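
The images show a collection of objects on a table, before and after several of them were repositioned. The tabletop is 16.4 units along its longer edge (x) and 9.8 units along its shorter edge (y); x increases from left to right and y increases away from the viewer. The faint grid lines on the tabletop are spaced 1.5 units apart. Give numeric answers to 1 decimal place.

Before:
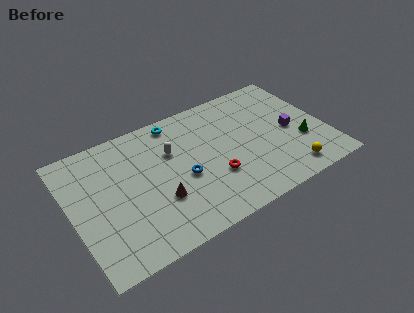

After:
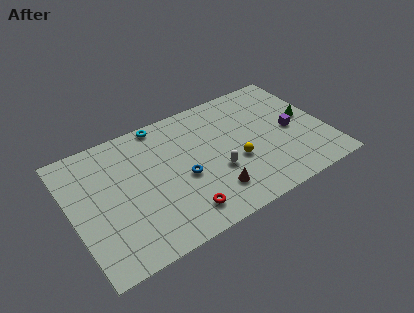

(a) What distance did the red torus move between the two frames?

2.9

From (8.9, 3.3) to (6.5, 1.7), the red torus covered √(2.4² + 1.6²) ≈ 2.9 units.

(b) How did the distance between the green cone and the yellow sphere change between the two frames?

+2.8

Before: roughly 2.3 units apart; after: 5.1. That's 2.8 units further apart.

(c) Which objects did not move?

the blue torus and the purple cube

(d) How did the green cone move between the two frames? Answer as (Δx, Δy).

(0.6, 1.8)

The green cone started near (14.7, 3.4) and ended near (15.3, 5.2).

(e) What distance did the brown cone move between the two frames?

3.5

From (5.3, 3.3) to (8.6, 2.2), the brown cone covered √(3.3² + 1.1²) ≈ 3.5 units.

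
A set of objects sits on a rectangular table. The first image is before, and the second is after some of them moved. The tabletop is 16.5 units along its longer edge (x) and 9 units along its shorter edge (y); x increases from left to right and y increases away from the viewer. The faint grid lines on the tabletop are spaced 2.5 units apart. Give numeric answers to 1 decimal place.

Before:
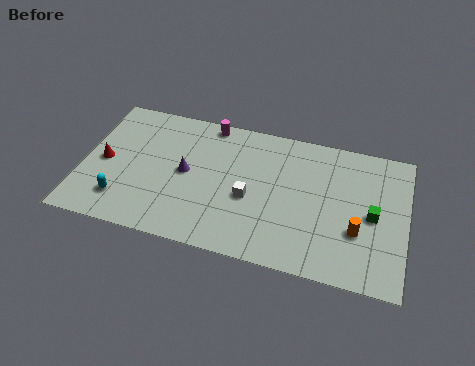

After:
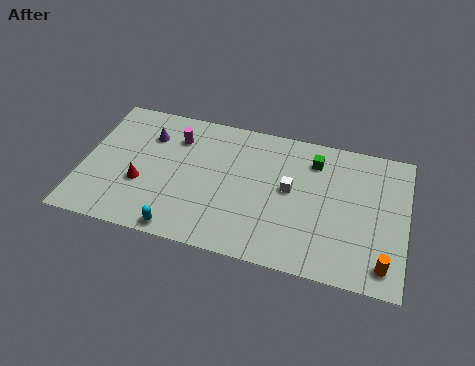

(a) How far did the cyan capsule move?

3.3

The cyan capsule moved from about (2.2, 2.0) to (5.3, 0.8), a distance of √(3.1² + 1.2²) ≈ 3.3.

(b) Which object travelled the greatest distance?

the green cube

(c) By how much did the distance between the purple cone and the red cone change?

-0.9

They were about 4.2 units apart before and 3.3 after — 0.9 units closer together.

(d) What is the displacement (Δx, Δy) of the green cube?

(-3.1, 2.8)

The green cube started near (14.8, 4.3) and ended near (11.7, 7.1).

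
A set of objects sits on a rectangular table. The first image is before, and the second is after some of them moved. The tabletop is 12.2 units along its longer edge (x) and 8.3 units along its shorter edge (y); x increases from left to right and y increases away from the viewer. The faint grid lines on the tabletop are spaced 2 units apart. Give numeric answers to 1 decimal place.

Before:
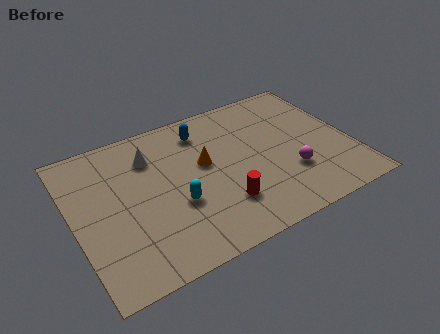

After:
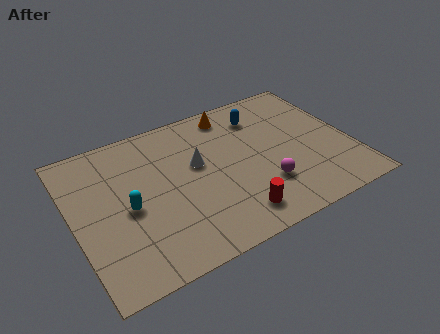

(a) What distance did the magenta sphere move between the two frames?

1.2

From (9.3, 2.6) to (8.1, 2.4), the magenta sphere covered √(1.2² + 0.2²) ≈ 1.2 units.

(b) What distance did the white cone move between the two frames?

2.3

From (3.6, 6.2) to (5.5, 4.9), the white cone covered √(1.9² + 1.3²) ≈ 2.3 units.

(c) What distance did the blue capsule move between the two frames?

2.6

The blue capsule was near (6.0, 6.7) before and (8.6, 6.5) after, so it travelled √(2.6² + 0.2²) ≈ 2.6 units.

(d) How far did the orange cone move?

2.9

The orange cone was near (5.8, 4.8) before and (7.4, 7.2) after, so it travelled √(1.6² + 2.4²) ≈ 2.9 units.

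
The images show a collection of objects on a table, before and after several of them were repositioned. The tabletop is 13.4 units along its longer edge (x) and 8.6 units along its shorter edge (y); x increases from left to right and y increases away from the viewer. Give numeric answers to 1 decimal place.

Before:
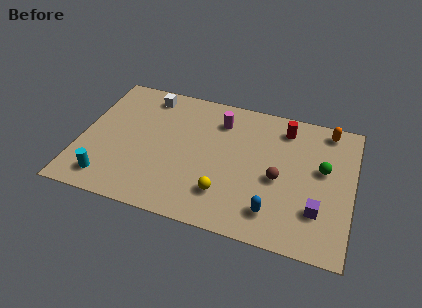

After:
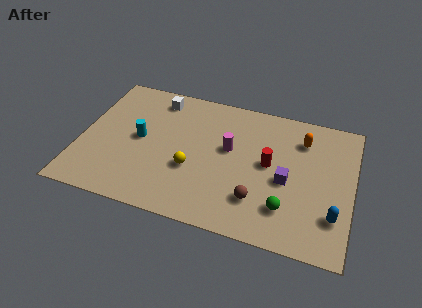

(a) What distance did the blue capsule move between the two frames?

3.0

The blue capsule was near (9.7, 1.7) before and (12.6, 2.3) after, so it travelled √(2.9² + 0.6²) ≈ 3.0 units.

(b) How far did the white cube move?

0.5

From (3.0, 7.4) to (3.5, 7.3), the white cube covered √(0.5² + 0.1²) ≈ 0.5 units.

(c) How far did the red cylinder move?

2.6

The red cylinder moved from about (9.9, 7.1) to (9.3, 4.6), a distance of √(0.6² + 2.5²) ≈ 2.6.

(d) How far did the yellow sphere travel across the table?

2.0

The yellow sphere was near (7.3, 2.1) before and (5.6, 3.2) after, so it travelled √(1.7² + 1.1²) ≈ 2.0 units.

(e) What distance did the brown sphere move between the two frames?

1.8

The brown sphere moved from about (9.8, 3.8) to (8.9, 2.2), a distance of √(0.9² + 1.6²) ≈ 1.8.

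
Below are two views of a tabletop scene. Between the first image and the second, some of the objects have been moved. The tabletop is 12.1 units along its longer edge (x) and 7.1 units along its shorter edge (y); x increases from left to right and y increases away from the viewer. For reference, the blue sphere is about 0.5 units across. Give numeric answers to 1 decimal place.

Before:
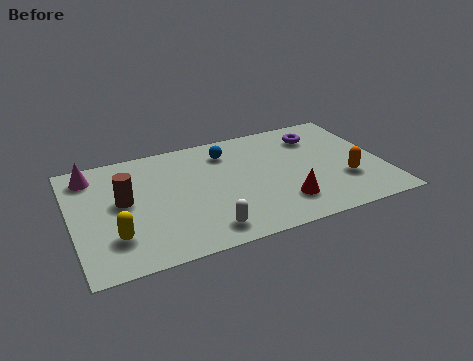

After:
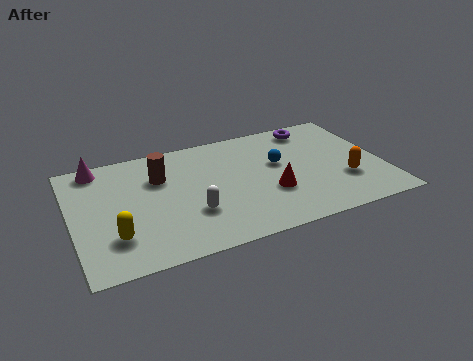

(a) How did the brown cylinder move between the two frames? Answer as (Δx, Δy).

(1.5, 1.0)

From the two frames, the brown cylinder sits at roughly (2.0, 3.9) before and (3.5, 4.9) after.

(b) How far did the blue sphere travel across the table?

2.4

From (6.2, 5.6) to (8.1, 4.2), the blue sphere covered √(1.9² + 1.4²) ≈ 2.4 units.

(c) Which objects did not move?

the yellow capsule and the orange capsule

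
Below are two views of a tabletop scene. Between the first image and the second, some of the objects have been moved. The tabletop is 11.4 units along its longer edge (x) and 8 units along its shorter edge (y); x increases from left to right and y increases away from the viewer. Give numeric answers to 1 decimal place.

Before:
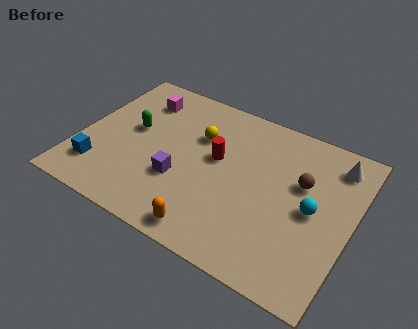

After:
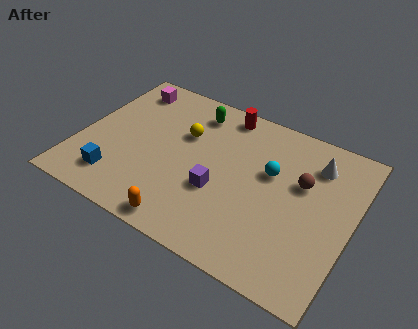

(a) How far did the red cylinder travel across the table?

2.5

From (5.7, 4.6) to (5.6, 7.1), the red cylinder covered √(0.1² + 2.5²) ≈ 2.5 units.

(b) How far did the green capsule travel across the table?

3.1

The green capsule moved from about (2.1, 4.5) to (4.4, 6.6), a distance of √(2.3² + 2.1²) ≈ 3.1.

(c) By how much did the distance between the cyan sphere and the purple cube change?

-2.8

They were about 5.5 units apart before and 2.7 after — 2.8 units closer together.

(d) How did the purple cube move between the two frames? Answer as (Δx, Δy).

(1.6, 0.2)

The purple cube was at about (4.4, 2.8) and moved to about (6.0, 3.0).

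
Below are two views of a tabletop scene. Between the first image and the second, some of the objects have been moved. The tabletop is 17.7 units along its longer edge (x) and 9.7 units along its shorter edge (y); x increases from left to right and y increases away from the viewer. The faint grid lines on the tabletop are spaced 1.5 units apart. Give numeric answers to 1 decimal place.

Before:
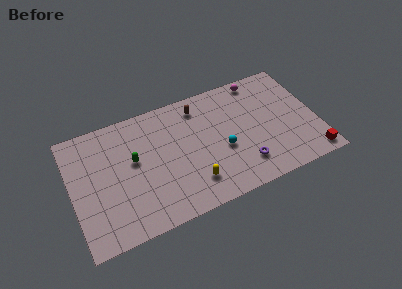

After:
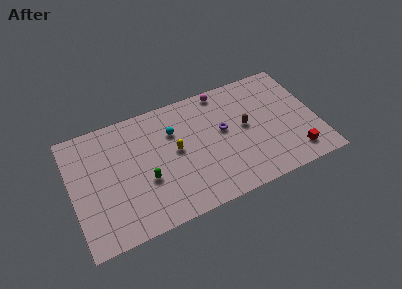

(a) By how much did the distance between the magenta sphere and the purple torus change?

-3.5

Before: roughly 6.8 units apart; after: 3.3. That's 3.5 units closer together.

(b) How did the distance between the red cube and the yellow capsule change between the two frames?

+0.4

Before: roughly 8.6 units apart; after: 9.0. That's 0.4 units further apart.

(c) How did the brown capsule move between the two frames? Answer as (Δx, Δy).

(3.1, -2.9)

From the two frames, the brown capsule sits at roughly (9.5, 8.1) before and (12.6, 5.2) after.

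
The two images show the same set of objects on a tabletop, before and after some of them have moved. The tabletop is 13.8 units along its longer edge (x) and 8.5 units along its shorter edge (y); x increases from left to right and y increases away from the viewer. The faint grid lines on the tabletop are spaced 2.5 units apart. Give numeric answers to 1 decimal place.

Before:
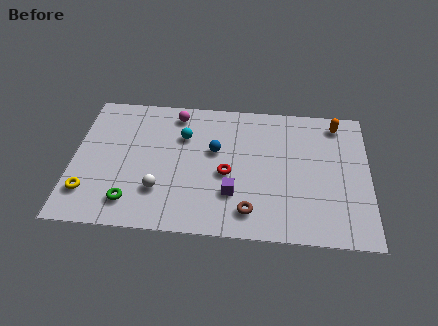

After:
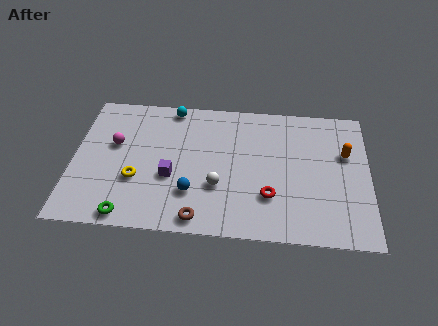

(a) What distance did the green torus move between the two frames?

0.8

The green torus was near (2.8, 1.6) before and (2.7, 0.8) after, so it travelled √(0.1² + 0.8²) ≈ 0.8 units.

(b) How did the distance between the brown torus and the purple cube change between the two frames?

+1.5

Before: roughly 1.3 units apart; after: 2.8. That's 1.5 units further apart.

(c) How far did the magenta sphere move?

3.6

The magenta sphere was near (4.7, 7.3) before and (1.9, 5.1) after, so it travelled √(2.8² + 2.2²) ≈ 3.6 units.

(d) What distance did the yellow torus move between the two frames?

2.4

From (0.8, 2.0) to (3.0, 3.0), the yellow torus covered √(2.2² + 1.0²) ≈ 2.4 units.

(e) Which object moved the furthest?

the magenta sphere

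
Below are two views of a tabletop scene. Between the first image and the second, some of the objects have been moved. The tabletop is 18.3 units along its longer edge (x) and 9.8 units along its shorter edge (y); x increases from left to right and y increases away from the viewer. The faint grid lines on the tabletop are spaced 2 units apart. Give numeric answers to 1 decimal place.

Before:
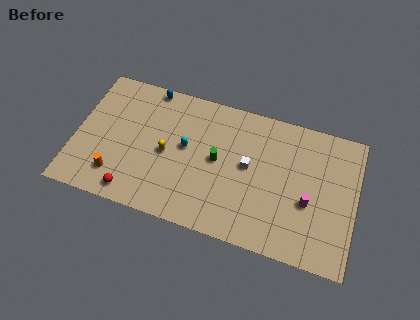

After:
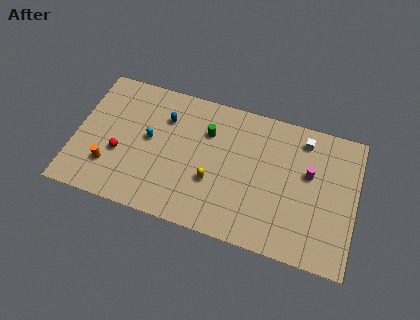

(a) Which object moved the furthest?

the white cube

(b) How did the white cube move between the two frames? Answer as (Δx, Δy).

(3.4, 2.9)

From the two frames, the white cube sits at roughly (11.3, 5.3) before and (14.7, 8.2) after.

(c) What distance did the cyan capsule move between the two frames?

2.4

From (7.2, 5.4) to (4.8, 5.3), the cyan capsule covered √(2.4² + 0.1²) ≈ 2.4 units.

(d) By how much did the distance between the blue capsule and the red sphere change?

-3.5

They were about 7.8 units apart before and 4.3 after — 3.5 units closer together.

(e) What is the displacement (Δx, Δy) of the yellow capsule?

(3.1, -1.1)

The yellow capsule started near (6.0, 4.6) and ended near (9.1, 3.5).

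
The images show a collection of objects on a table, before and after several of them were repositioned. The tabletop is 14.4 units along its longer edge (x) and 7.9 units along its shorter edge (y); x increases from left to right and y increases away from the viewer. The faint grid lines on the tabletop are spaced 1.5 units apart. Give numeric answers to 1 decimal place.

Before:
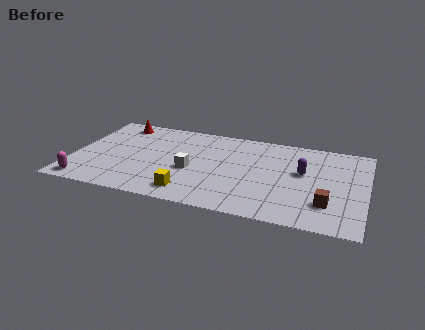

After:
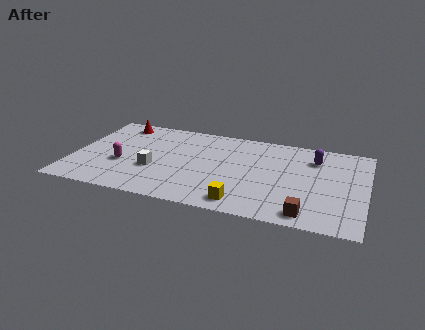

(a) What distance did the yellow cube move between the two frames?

2.6

From (6.0, 1.3) to (8.6, 1.1), the yellow cube covered √(2.6² + 0.2²) ≈ 2.6 units.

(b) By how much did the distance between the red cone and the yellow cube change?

+1.9

They were about 6.9 units apart before and 8.8 after — 1.9 units further apart.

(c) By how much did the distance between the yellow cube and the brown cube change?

-3.5

Before: roughly 6.6 units apart; after: 3.1. That's 3.5 units closer together.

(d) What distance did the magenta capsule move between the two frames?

2.6

From (0.9, 0.9) to (2.5, 3.0), the magenta capsule covered √(1.6² + 2.1²) ≈ 2.6 units.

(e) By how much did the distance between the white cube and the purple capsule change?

+2.7

The distance was about 5.6 in the first image and 8.3 in the second, so they moved 2.7 units further apart.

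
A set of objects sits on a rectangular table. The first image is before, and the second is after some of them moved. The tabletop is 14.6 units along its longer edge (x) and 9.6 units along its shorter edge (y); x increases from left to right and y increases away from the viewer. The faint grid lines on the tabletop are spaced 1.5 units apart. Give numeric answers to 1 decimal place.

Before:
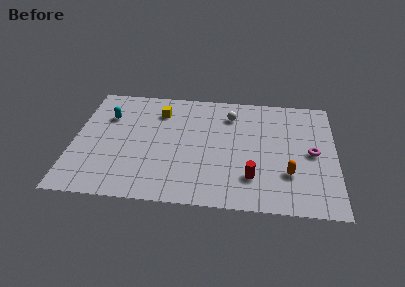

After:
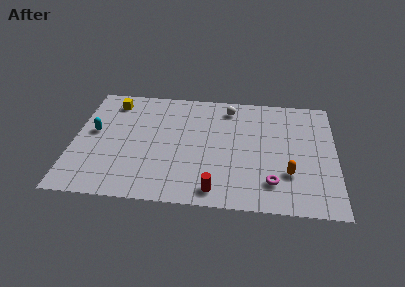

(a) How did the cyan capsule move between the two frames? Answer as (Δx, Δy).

(-0.7, -1.4)

The cyan capsule was at about (1.8, 6.7) and moved to about (1.1, 5.3).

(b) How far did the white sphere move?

0.6

The white sphere was near (8.7, 7.5) before and (8.6, 8.1) after, so it travelled √(0.1² + 0.6²) ≈ 0.6 units.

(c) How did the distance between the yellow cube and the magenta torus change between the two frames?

+1.8

They were about 9.0 units apart before and 10.8 after — 1.8 units further apart.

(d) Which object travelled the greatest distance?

the magenta torus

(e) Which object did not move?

the orange capsule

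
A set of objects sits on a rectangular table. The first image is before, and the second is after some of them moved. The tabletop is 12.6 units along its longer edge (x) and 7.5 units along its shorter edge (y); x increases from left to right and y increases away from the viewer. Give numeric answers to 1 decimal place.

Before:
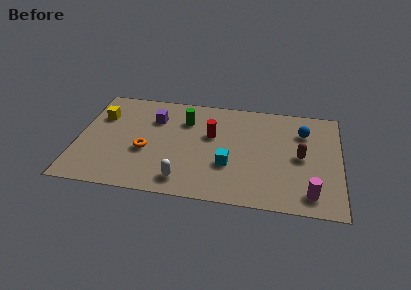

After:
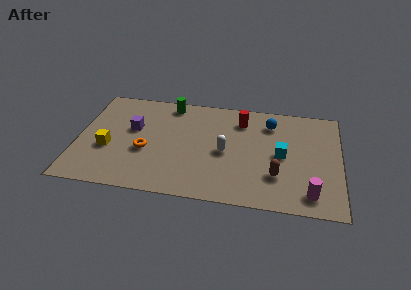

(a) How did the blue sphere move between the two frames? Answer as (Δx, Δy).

(-1.6, 0.4)

From the two frames, the blue sphere sits at roughly (10.8, 5.5) before and (9.2, 5.9) after.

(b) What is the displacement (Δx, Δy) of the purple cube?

(-1.0, -0.9)

The purple cube was at about (3.6, 5.4) and moved to about (2.6, 4.5).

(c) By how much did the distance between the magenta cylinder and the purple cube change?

+0.5

Before: roughly 8.7 units apart; after: 9.2. That's 0.5 units further apart.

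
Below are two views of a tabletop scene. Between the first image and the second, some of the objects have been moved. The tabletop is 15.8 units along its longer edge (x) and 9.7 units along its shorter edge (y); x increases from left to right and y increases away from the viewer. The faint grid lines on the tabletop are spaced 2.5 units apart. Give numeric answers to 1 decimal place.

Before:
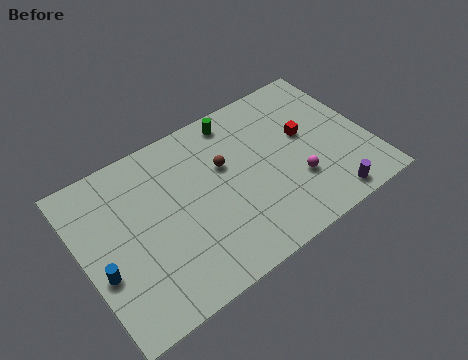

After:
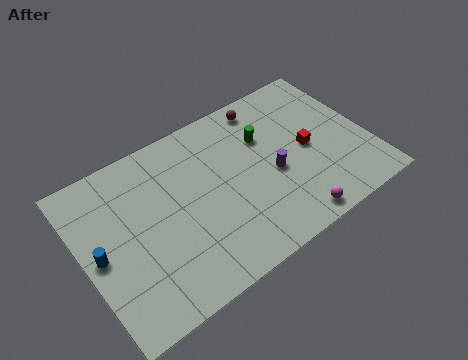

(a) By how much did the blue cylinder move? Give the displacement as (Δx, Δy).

(0.0, 1.0)

The blue cylinder was at about (0.8, 3.7) and moved to about (0.8, 4.7).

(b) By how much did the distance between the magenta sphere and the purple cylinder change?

+0.8

Before: roughly 2.4 units apart; after: 3.2. That's 0.8 units further apart.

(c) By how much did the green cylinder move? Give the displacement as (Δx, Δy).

(1.3, -1.9)

From the two frames, the green cylinder sits at roughly (9.1, 8.5) before and (10.4, 6.6) after.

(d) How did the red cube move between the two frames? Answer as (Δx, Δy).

(0.0, -0.9)

The red cube was at about (12.5, 5.6) and moved to about (12.5, 4.7).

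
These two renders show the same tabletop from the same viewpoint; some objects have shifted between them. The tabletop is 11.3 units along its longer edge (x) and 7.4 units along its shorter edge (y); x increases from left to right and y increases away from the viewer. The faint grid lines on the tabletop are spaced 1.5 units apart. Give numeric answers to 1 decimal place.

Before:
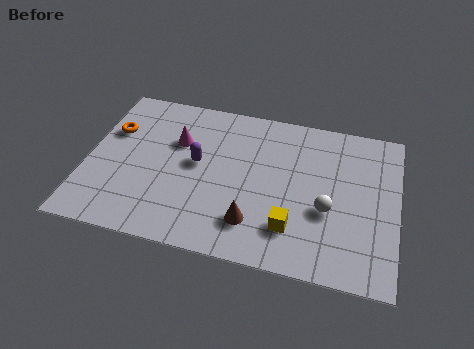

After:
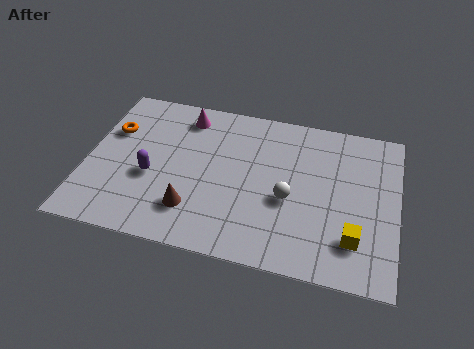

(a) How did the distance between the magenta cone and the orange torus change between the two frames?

+0.5

The distance was about 2.4 in the first image and 2.9 in the second, so they moved 0.5 units further apart.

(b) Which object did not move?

the orange torus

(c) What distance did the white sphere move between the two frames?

1.4

The white sphere moved from about (8.8, 2.9) to (7.4, 3.1), a distance of √(1.4² + 0.2²) ≈ 1.4.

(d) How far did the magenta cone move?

1.3

From (3.2, 4.9) to (3.4, 6.2), the magenta cone covered √(0.2² + 1.3²) ≈ 1.3 units.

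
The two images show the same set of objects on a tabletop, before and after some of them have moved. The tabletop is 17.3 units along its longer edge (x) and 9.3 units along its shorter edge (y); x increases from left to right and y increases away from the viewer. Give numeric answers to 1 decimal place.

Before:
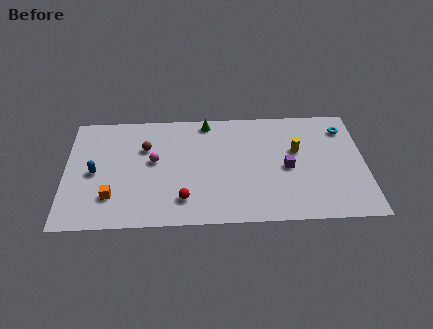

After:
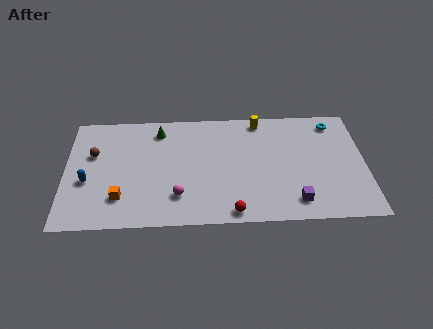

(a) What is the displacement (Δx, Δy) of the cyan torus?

(-0.6, 0.5)

From the two frames, the cyan torus sits at roughly (16.2, 7.4) before and (15.6, 7.9) after.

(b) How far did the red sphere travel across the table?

3.0

The red sphere was near (6.8, 2.0) before and (9.6, 0.9) after, so it travelled √(2.8² + 1.1²) ≈ 3.0 units.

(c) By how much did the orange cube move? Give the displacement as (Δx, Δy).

(0.5, -0.1)

From the two frames, the orange cube sits at roughly (2.7, 2.4) before and (3.2, 2.3) after.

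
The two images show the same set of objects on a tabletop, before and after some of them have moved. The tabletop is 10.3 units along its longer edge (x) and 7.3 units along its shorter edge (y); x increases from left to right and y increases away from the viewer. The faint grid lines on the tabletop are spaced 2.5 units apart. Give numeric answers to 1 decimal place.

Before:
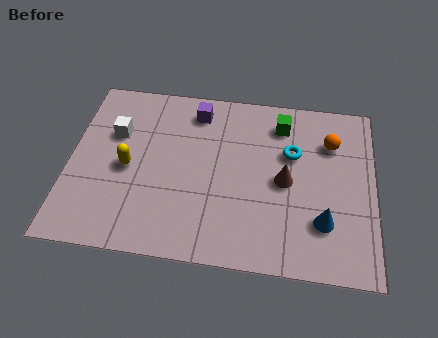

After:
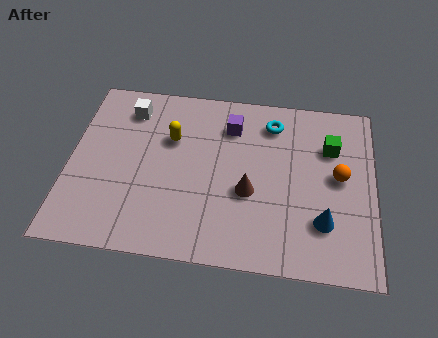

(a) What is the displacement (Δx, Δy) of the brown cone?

(-1.2, -0.6)

The brown cone was at about (7.3, 3.5) and moved to about (6.1, 2.9).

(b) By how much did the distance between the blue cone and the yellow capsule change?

-0.8

Before: roughly 6.7 units apart; after: 5.9. That's 0.8 units closer together.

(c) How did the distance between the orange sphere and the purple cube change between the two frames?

-0.6

They were about 4.7 units apart before and 4.1 after — 0.6 units closer together.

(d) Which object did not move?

the blue cone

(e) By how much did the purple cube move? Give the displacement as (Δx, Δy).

(1.2, -0.5)

From the two frames, the purple cube sits at roughly (4.2, 6.1) before and (5.4, 5.6) after.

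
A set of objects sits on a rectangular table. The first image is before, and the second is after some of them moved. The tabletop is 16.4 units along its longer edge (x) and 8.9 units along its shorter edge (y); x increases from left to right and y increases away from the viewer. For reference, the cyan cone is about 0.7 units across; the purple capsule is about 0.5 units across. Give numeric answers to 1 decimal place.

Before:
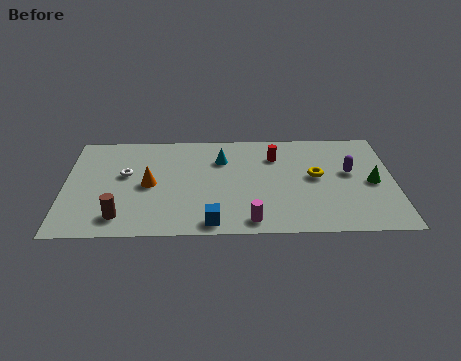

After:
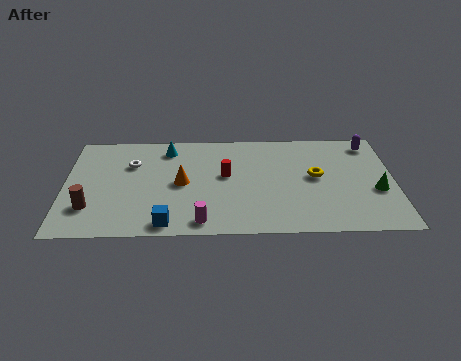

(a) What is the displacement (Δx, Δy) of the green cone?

(0.2, -0.7)

From the two frames, the green cone sits at roughly (15.3, 4.2) before and (15.5, 3.5) after.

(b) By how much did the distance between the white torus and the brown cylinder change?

+0.6

Before: roughly 3.6 units apart; after: 4.2. That's 0.6 units further apart.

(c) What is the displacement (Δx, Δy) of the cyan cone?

(-2.7, 1.0)

The cyan cone was at about (7.8, 6.4) and moved to about (5.1, 7.4).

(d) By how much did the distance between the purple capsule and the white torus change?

+0.9

The distance was about 11.2 in the first image and 12.1 in the second, so they moved 0.9 units further apart.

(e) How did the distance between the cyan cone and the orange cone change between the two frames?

-1.1

They were about 4.2 units apart before and 3.1 after — 1.1 units closer together.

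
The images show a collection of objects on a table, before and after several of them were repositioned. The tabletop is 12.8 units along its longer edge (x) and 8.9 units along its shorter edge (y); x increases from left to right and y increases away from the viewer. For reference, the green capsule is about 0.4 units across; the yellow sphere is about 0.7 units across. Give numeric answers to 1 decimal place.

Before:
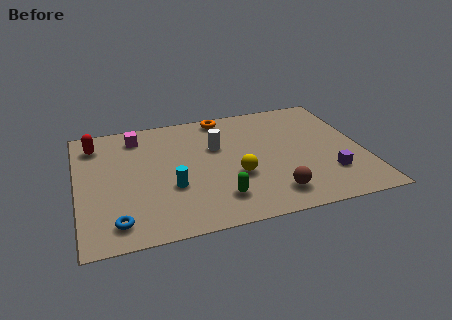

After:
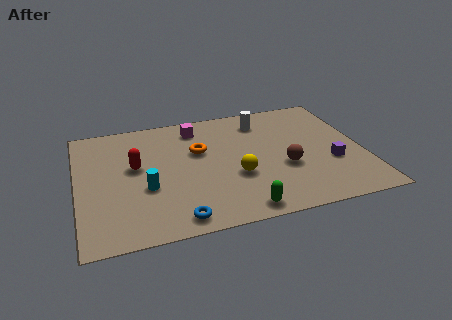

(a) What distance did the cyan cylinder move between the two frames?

1.1

From (4.1, 3.2) to (3.0, 3.4), the cyan cylinder covered √(1.1² + 0.2²) ≈ 1.1 units.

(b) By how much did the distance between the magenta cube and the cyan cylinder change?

+0.3

The distance was about 4.4 in the first image and 4.7 in the second, so they moved 0.3 units further apart.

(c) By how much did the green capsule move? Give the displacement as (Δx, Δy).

(0.9, -1.0)

The green capsule was at about (6.1, 1.9) and moved to about (7.0, 0.9).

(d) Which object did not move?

the yellow sphere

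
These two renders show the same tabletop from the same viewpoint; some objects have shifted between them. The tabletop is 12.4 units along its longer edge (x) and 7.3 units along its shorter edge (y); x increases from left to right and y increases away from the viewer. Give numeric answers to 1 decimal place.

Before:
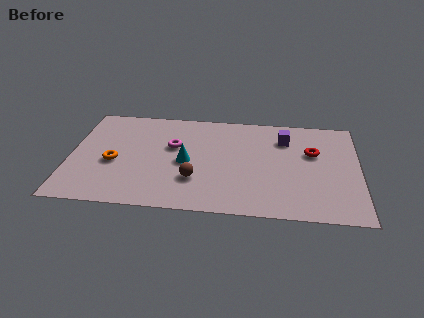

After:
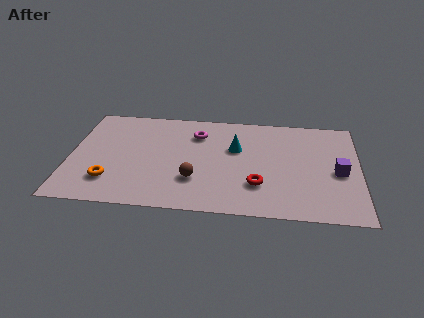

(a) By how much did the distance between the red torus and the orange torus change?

-2.3

They were about 8.6 units apart before and 6.3 after — 2.3 units closer together.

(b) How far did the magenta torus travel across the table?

1.4

The magenta torus was near (4.4, 4.5) before and (5.4, 5.5) after, so it travelled √(1.0² + 1.0²) ≈ 1.4 units.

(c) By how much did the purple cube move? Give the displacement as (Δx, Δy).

(2.3, -2.2)

From the two frames, the purple cube sits at roughly (9.2, 5.5) before and (11.5, 3.3) after.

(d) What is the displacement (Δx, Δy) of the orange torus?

(-0.1, -1.3)

The orange torus was at about (1.9, 3.1) and moved to about (1.8, 1.8).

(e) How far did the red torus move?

3.4

The red torus moved from about (10.4, 4.6) to (8.1, 2.1), a distance of √(2.3² + 2.5²) ≈ 3.4.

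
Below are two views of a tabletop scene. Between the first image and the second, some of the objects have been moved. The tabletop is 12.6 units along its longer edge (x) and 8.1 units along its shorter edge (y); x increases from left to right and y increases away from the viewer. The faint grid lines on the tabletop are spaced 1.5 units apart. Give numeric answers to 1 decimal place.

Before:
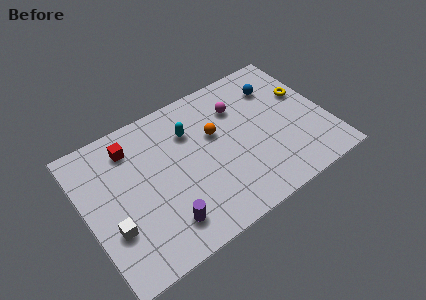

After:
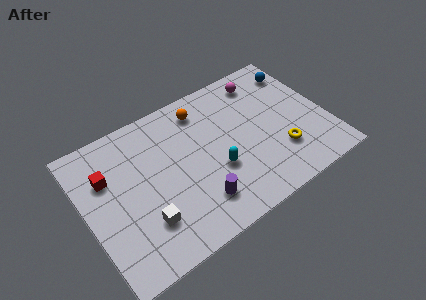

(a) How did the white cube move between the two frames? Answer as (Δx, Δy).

(1.6, -0.5)

From the two frames, the white cube sits at roughly (1.1, 2.7) before and (2.7, 2.2) after.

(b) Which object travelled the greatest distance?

the yellow torus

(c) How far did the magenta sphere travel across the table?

1.7

From (8.3, 5.9) to (9.8, 6.8), the magenta sphere covered √(1.5² + 0.9²) ≈ 1.7 units.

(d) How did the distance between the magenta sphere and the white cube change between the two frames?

+0.6

They were about 7.9 units apart before and 8.5 after — 0.6 units further apart.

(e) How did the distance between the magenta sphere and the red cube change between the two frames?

+3.0

Before: roughly 5.6 units apart; after: 8.6. That's 3.0 units further apart.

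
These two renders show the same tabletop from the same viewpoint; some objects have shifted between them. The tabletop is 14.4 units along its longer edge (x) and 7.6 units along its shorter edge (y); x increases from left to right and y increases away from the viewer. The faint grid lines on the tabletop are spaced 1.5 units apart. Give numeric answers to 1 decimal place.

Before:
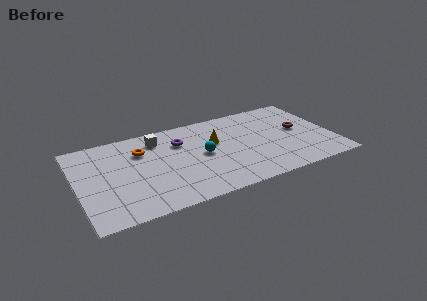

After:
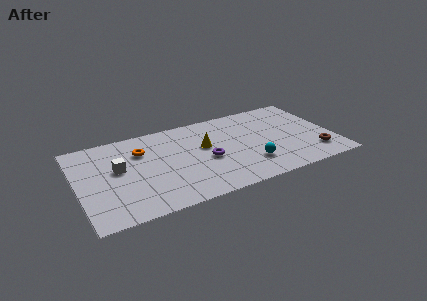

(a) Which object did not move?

the orange torus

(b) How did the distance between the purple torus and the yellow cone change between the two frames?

-0.8

The distance was about 2.0 in the first image and 1.2 in the second, so they moved 0.8 units closer together.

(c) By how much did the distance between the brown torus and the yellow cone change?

+1.8

They were about 4.8 units apart before and 6.6 after — 1.8 units further apart.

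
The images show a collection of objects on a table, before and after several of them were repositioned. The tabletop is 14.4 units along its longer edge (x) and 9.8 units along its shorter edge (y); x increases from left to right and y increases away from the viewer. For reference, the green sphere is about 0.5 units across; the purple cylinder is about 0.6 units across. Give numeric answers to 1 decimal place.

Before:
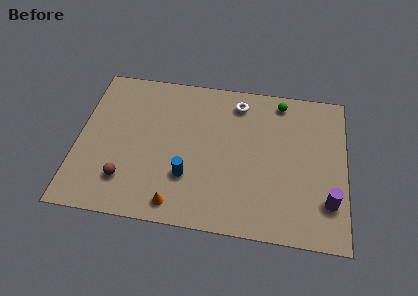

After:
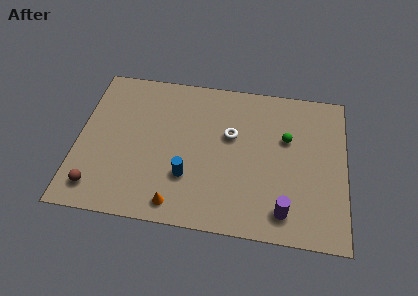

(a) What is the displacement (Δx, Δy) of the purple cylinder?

(-2.3, -0.9)

The purple cylinder was at about (13.5, 2.5) and moved to about (11.2, 1.6).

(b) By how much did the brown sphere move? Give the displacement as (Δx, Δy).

(-1.5, -0.7)

From the two frames, the brown sphere sits at roughly (2.7, 2.3) before and (1.2, 1.6) after.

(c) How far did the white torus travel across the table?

2.2

The white torus moved from about (8.5, 8.2) to (8.2, 6.0), a distance of √(0.3² + 2.2²) ≈ 2.2.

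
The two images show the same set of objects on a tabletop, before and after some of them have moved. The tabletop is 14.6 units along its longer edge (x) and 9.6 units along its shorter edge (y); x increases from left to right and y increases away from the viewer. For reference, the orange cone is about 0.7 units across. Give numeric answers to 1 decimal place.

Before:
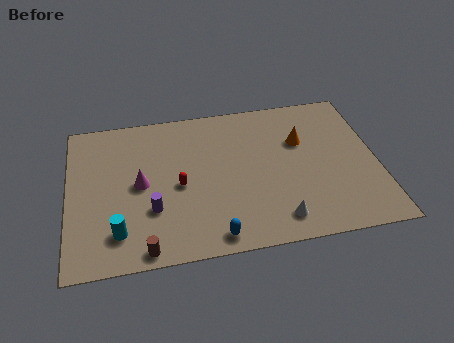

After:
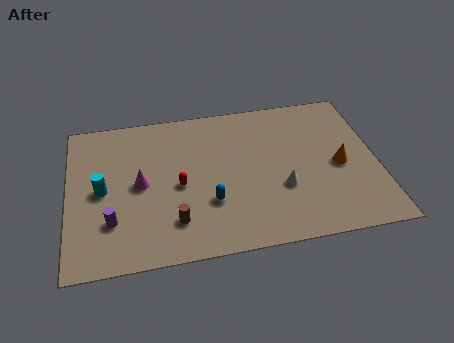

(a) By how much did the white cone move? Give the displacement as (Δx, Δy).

(0.3, 1.9)

From the two frames, the white cone sits at roughly (9.7, 1.5) before and (10.0, 3.4) after.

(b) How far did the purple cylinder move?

1.9

The purple cylinder was near (3.9, 3.1) before and (2.0, 2.7) after, so it travelled √(1.9² + 0.4²) ≈ 1.9 units.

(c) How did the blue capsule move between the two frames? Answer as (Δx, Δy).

(-0.1, 2.1)

From the two frames, the blue capsule sits at roughly (6.7, 1.0) before and (6.6, 3.1) after.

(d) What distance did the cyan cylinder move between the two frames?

2.8

The cyan cylinder was near (2.3, 2.0) before and (1.6, 4.7) after, so it travelled √(0.7² + 2.7²) ≈ 2.8 units.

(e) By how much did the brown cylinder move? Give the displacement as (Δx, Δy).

(1.4, 1.4)

From the two frames, the brown cylinder sits at roughly (3.5, 0.8) before and (4.9, 2.2) after.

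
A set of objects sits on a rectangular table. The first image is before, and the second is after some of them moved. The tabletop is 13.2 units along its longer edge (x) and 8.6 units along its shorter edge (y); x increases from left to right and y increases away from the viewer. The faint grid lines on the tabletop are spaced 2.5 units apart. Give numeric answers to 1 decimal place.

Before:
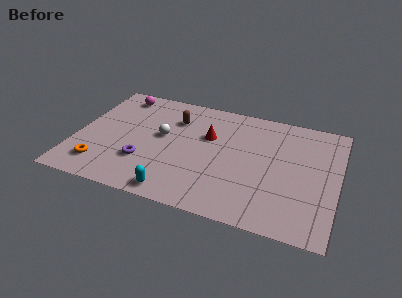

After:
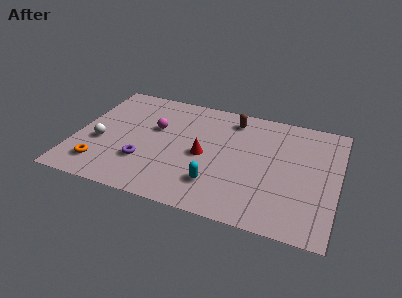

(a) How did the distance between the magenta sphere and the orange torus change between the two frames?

-1.4

They were about 5.7 units apart before and 4.3 after — 1.4 units closer together.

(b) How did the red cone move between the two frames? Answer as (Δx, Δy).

(-0.1, -1.5)

From the two frames, the red cone sits at roughly (6.6, 5.5) before and (6.5, 4.0) after.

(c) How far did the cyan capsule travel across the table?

2.2

The cyan capsule was near (5.4, 0.9) before and (7.3, 2.1) after, so it travelled √(1.9² + 1.2²) ≈ 2.2 units.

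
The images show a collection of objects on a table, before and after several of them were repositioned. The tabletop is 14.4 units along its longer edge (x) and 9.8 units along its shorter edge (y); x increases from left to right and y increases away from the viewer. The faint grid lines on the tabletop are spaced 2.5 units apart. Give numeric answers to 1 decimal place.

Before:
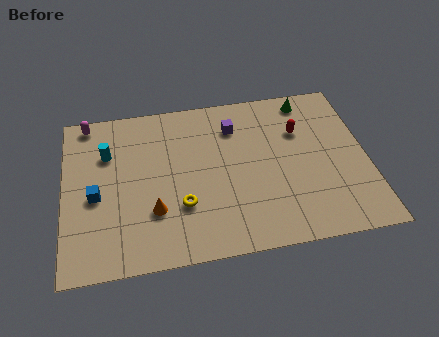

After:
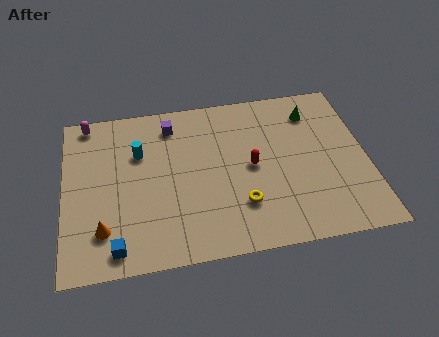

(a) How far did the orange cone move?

2.5

The orange cone moved from about (4.2, 3.0) to (1.8, 2.3), a distance of √(2.4² + 0.7²) ≈ 2.5.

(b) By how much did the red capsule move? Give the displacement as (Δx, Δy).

(-2.4, -1.8)

The red capsule was at about (11.3, 6.7) and moved to about (8.9, 4.9).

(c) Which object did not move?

the magenta capsule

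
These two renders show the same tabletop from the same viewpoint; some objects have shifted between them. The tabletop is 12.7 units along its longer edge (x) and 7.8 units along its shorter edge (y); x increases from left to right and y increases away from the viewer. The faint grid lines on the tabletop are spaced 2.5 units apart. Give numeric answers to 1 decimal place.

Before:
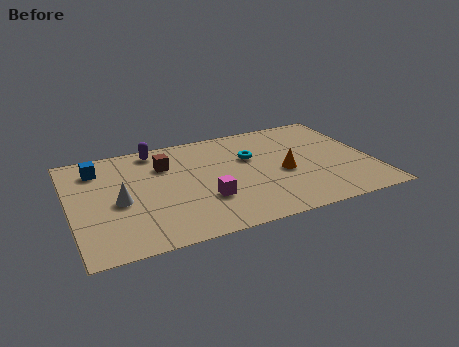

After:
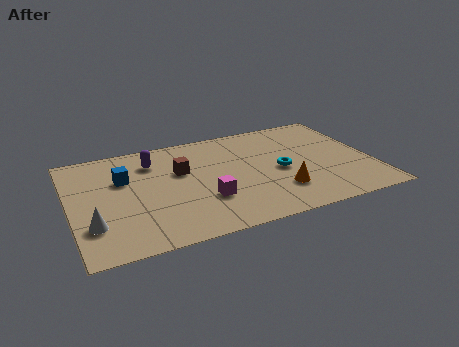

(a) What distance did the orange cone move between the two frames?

1.3

The orange cone was near (8.9, 3.4) before and (8.6, 2.1) after, so it travelled √(0.3² + 1.3²) ≈ 1.3 units.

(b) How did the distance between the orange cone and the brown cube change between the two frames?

-0.5

They were about 5.3 units apart before and 4.8 after — 0.5 units closer together.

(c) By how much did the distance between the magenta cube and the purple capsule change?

-0.7

The distance was about 4.7 in the first image and 4.0 in the second, so they moved 0.7 units closer together.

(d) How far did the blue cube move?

1.5

From (1.3, 6.2) to (2.3, 5.1), the blue cube covered √(1.0² + 1.1²) ≈ 1.5 units.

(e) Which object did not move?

the magenta cube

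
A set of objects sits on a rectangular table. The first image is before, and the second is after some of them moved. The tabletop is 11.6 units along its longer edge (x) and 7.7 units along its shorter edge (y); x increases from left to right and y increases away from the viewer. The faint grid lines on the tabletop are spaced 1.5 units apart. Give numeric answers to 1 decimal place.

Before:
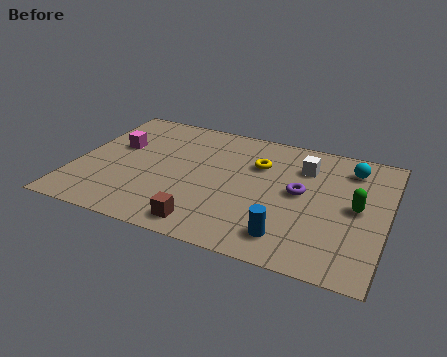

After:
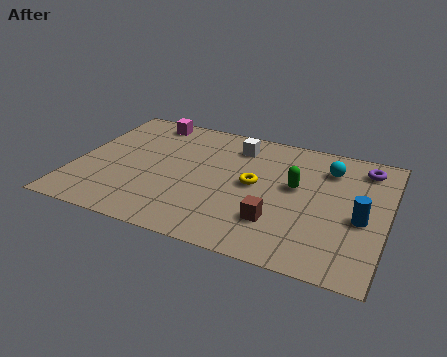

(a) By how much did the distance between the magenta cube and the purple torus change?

+1.3

Before: roughly 7.0 units apart; after: 8.3. That's 1.3 units further apart.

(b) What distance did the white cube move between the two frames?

2.6

The white cube moved from about (8.4, 5.7) to (5.8, 6.2), a distance of √(2.6² + 0.5²) ≈ 2.6.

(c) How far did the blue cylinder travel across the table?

3.1

The blue cylinder moved from about (8.2, 1.4) to (10.7, 3.3), a distance of √(2.5² + 1.9²) ≈ 3.1.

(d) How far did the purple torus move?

3.2

The purple torus was near (8.4, 4.1) before and (10.6, 6.4) after, so it travelled √(2.2² + 2.3²) ≈ 3.2 units.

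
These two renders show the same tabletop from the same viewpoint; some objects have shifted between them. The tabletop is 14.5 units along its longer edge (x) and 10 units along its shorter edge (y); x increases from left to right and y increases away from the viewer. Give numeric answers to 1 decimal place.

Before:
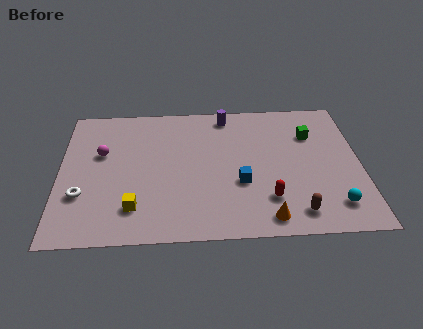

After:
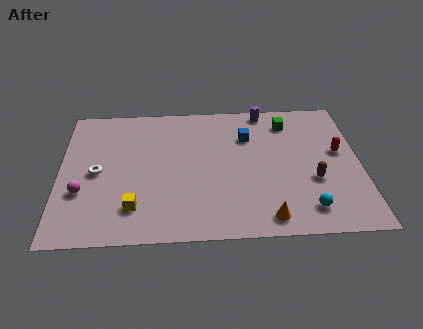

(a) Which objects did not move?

the orange cone and the yellow cube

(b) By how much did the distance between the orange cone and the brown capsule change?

+2.0

The distance was about 1.4 in the first image and 3.4 in the second, so they moved 2.0 units further apart.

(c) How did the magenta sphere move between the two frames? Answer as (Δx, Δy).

(-0.9, -2.8)

From the two frames, the magenta sphere sits at roughly (2.0, 6.2) before and (1.1, 3.4) after.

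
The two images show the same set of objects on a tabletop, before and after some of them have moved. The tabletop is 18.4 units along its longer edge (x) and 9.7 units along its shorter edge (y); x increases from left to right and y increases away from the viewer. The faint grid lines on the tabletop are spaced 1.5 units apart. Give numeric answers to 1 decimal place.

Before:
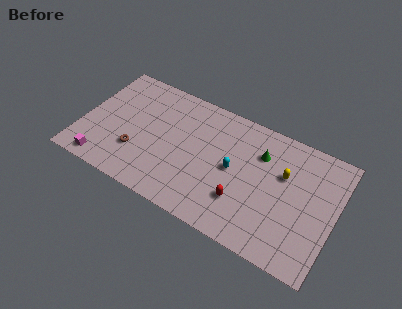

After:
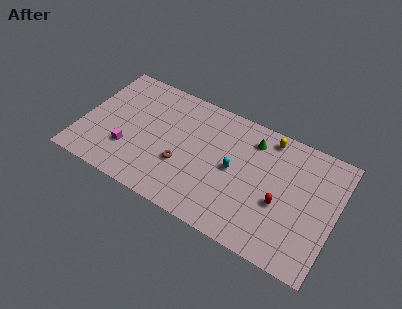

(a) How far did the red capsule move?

2.8

The red capsule moved from about (12.0, 2.8) to (14.6, 3.9), a distance of √(2.6² + 1.1²) ≈ 2.8.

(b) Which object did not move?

the cyan capsule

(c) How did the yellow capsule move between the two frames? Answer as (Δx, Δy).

(-1.4, 2.3)

From the two frames, the yellow capsule sits at roughly (14.6, 6.2) before and (13.2, 8.5) after.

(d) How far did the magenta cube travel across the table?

2.4

From (2.0, 1.1) to (3.6, 2.9), the magenta cube covered √(1.6² + 1.8²) ≈ 2.4 units.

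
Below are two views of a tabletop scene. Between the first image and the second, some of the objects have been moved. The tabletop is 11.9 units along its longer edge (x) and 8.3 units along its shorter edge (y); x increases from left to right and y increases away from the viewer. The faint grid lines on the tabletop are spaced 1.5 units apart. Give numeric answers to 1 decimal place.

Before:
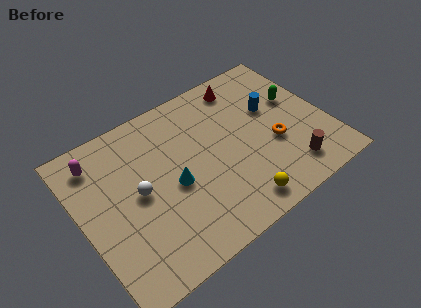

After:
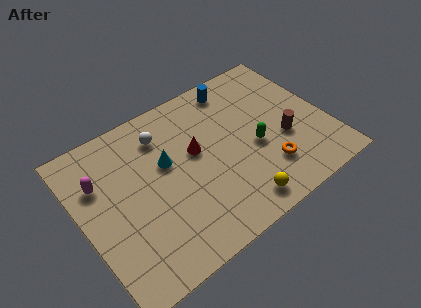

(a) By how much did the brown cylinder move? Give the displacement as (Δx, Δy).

(0.1, 1.7)

The brown cylinder started near (9.6, 1.5) and ended near (9.7, 3.2).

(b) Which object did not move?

the yellow sphere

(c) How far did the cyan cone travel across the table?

1.3

The cyan cone was near (4.3, 3.7) before and (4.2, 5.0) after, so it travelled √(0.1² + 1.3²) ≈ 1.3 units.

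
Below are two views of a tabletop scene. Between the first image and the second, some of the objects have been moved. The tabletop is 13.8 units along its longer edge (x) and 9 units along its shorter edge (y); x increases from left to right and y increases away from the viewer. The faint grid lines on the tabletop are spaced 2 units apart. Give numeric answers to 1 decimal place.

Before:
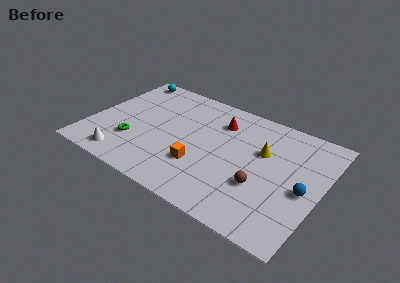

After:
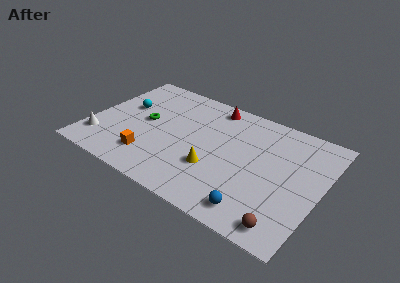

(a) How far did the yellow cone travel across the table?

3.7

The yellow cone was near (10.2, 5.7) before and (7.7, 3.0) after, so it travelled √(2.5² + 2.7²) ≈ 3.7 units.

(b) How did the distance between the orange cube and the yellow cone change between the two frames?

-0.6

They were about 4.4 units apart before and 3.8 after — 0.6 units closer together.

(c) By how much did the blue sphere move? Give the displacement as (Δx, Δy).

(-2.4, -2.7)

From the two frames, the blue sphere sits at roughly (12.9, 4.0) before and (10.5, 1.3) after.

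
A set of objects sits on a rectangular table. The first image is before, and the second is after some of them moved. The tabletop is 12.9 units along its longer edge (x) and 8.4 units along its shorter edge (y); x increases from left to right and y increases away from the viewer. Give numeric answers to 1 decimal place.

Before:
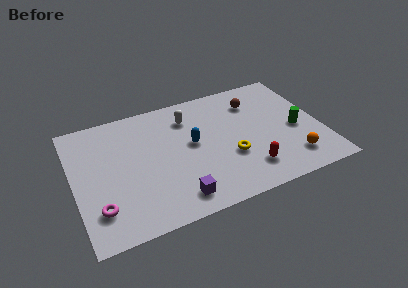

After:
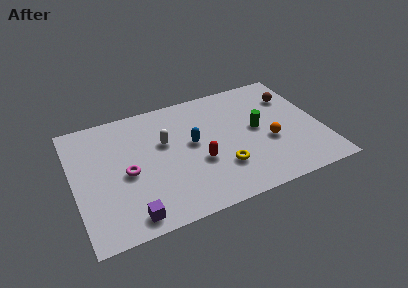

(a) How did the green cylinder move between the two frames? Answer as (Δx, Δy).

(-2.0, 0.7)

The green cylinder started near (11.6, 3.7) and ended near (9.6, 4.4).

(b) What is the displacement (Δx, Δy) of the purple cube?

(-2.4, -0.3)

From the two frames, the purple cube sits at roughly (5.0, 1.3) before and (2.6, 1.0) after.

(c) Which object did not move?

the blue capsule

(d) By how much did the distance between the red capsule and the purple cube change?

+0.6

The distance was about 3.8 in the first image and 4.4 in the second, so they moved 0.6 units further apart.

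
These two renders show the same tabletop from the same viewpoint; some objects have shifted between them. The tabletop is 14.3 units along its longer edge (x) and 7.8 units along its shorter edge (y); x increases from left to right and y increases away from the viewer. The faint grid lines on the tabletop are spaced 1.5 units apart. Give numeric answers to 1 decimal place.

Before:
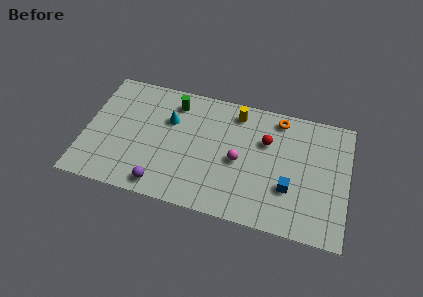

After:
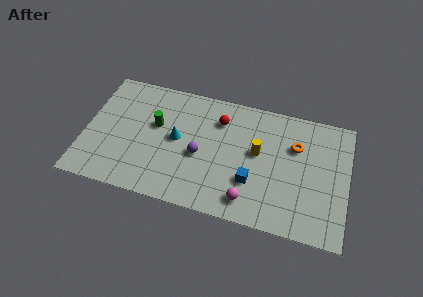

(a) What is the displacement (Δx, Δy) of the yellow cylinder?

(1.3, -2.2)

From the two frames, the yellow cylinder sits at roughly (8.1, 6.6) before and (9.4, 4.4) after.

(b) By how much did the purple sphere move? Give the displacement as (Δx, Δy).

(1.9, 2.4)

From the two frames, the purple sphere sits at roughly (4.4, 1.0) before and (6.3, 3.4) after.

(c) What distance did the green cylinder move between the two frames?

1.9

The green cylinder moved from about (4.7, 6.4) to (3.8, 4.7), a distance of √(0.9² + 1.7²) ≈ 1.9.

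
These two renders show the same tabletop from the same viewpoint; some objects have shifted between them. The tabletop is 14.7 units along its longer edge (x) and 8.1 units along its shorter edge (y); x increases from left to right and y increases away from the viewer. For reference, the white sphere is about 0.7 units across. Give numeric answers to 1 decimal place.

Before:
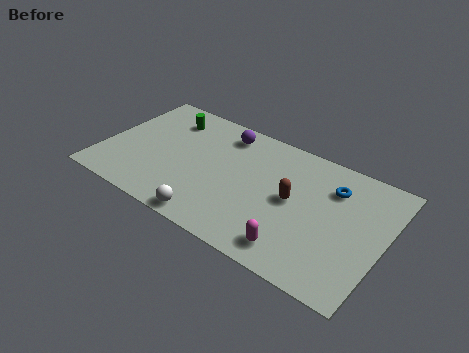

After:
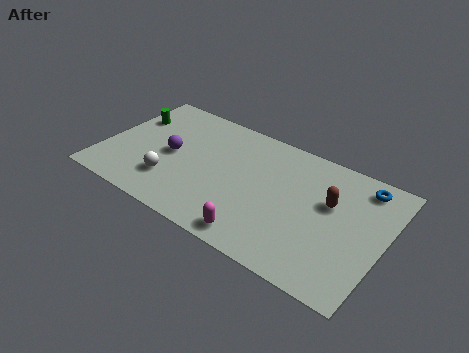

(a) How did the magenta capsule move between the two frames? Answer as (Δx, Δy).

(-1.9, -0.3)

From the two frames, the magenta capsule sits at roughly (10.6, 1.3) before and (8.7, 1.0) after.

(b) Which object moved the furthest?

the purple sphere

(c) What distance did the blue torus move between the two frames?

1.7

The blue torus moved from about (11.8, 6.0) to (13.2, 6.9), a distance of √(1.4² + 0.9²) ≈ 1.7.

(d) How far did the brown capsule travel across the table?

2.0

The brown capsule was near (10.0, 4.2) before and (11.8, 5.0) after, so it travelled √(1.8² + 0.8²) ≈ 2.0 units.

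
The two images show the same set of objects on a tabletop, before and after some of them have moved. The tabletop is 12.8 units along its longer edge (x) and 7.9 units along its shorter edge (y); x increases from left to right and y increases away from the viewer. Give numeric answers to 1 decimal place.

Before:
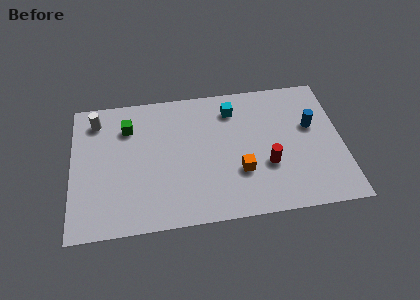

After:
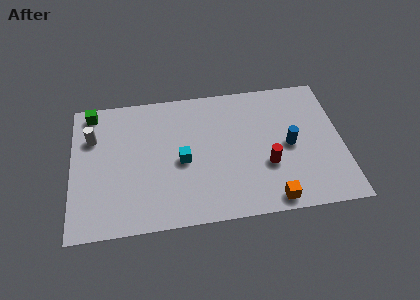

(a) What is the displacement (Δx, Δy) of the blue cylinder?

(-1.1, -1.0)

The blue cylinder was at about (11.4, 4.8) and moved to about (10.3, 3.8).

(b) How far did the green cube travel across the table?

2.0

From (2.7, 5.9) to (1.0, 7.0), the green cube covered √(1.7² + 1.1²) ≈ 2.0 units.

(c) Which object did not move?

the red cylinder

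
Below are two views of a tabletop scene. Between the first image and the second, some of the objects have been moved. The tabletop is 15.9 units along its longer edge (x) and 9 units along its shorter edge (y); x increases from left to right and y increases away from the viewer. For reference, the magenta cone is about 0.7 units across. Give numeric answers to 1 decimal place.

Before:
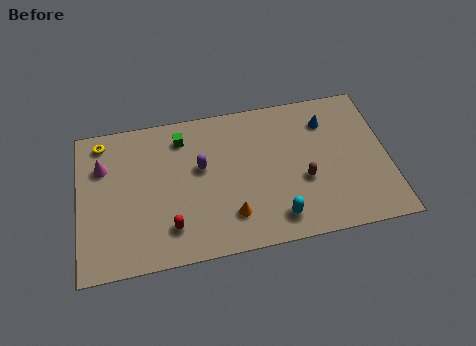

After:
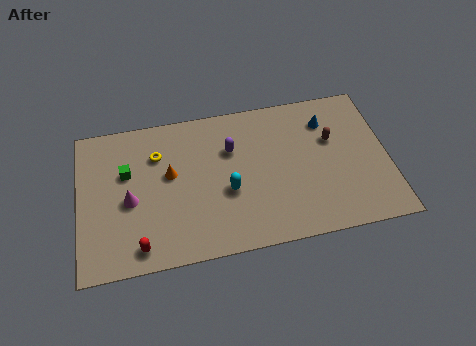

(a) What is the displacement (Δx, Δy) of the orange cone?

(-3.0, 3.1)

The orange cone was at about (7.7, 2.1) and moved to about (4.7, 5.2).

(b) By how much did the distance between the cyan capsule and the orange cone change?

+0.9

The distance was about 2.4 in the first image and 3.3 in the second, so they moved 0.9 units further apart.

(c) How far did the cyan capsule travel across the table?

3.2

From (10.0, 1.5) to (7.6, 3.6), the cyan capsule covered √(2.4² + 2.1²) ≈ 3.2 units.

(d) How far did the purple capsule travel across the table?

1.8

From (6.3, 5.3) to (7.9, 6.1), the purple capsule covered √(1.6² + 0.8²) ≈ 1.8 units.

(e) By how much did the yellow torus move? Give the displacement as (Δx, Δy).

(2.8, -1.3)

From the two frames, the yellow torus sits at roughly (1.3, 7.8) before and (4.1, 6.5) after.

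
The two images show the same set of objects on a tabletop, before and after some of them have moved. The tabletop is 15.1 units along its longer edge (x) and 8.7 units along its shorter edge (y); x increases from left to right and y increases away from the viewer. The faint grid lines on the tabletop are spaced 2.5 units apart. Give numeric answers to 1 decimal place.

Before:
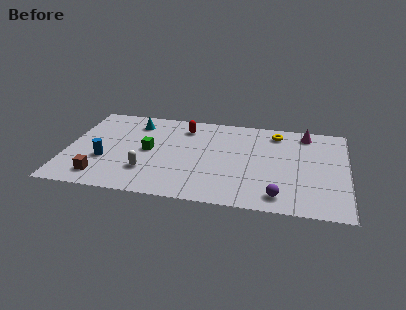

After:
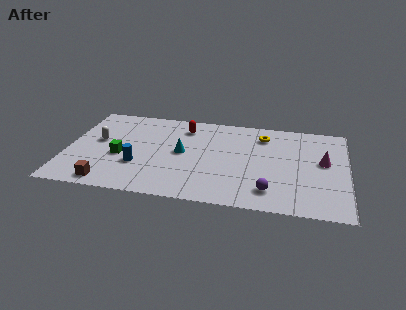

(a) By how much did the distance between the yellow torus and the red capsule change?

-0.7

Before: roughly 5.0 units apart; after: 4.3. That's 0.7 units closer together.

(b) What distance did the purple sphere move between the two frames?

0.6

From (11.5, 1.3) to (11.0, 1.7), the purple sphere covered √(0.5² + 0.4²) ≈ 0.6 units.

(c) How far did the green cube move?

1.7

The green cube moved from about (4.4, 4.4) to (2.9, 3.6), a distance of √(1.5² + 0.8²) ≈ 1.7.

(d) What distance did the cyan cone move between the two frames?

3.7

The cyan cone was near (3.5, 7.0) before and (6.2, 4.5) after, so it travelled √(2.7² + 2.5²) ≈ 3.7 units.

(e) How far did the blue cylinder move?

1.8

From (2.1, 3.1) to (3.9, 2.9), the blue cylinder covered √(1.8² + 0.2²) ≈ 1.8 units.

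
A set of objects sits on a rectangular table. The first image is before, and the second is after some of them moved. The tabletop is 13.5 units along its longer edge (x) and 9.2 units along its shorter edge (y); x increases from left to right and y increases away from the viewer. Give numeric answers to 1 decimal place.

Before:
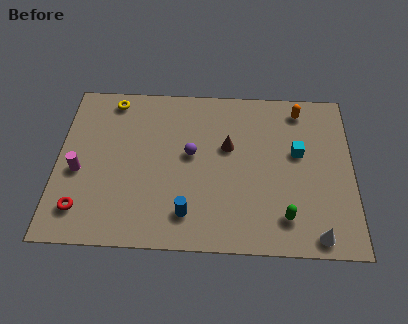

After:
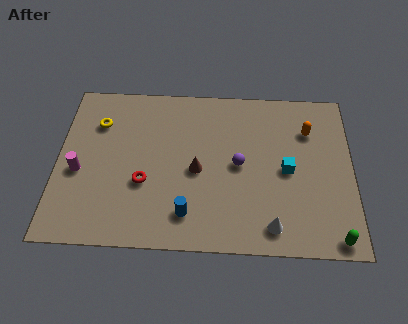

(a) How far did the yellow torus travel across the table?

1.5

From (2.4, 8.1) to (1.8, 6.7), the yellow torus covered √(0.6² + 1.4²) ≈ 1.5 units.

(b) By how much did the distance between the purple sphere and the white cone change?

-3.5

The distance was about 7.1 in the first image and 3.6 in the second, so they moved 3.5 units closer together.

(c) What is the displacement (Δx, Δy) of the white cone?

(-2.0, 0.4)

The white cone started near (11.8, 0.9) and ended near (9.8, 1.3).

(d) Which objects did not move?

the blue cylinder and the magenta cylinder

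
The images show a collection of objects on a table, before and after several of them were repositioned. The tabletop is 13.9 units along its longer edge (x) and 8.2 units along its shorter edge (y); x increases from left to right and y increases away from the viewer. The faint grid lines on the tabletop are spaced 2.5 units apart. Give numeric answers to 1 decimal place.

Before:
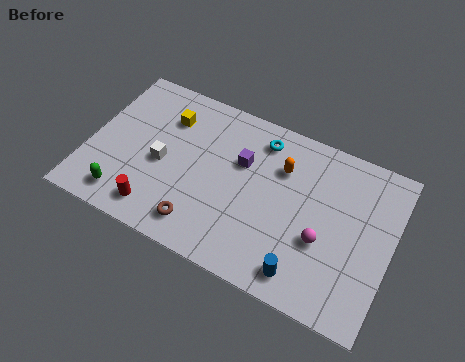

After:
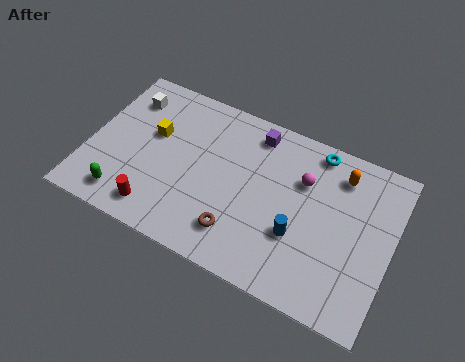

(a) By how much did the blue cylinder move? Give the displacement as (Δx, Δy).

(-0.5, 1.7)

The blue cylinder was at about (10.3, 1.2) and moved to about (9.8, 2.9).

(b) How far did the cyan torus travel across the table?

2.5

The cyan torus moved from about (7.6, 6.8) to (10.1, 7.3), a distance of √(2.5² + 0.5²) ≈ 2.5.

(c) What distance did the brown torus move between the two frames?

1.7

The brown torus moved from about (5.5, 1.4) to (7.2, 1.8), a distance of √(1.7² + 0.4²) ≈ 1.7.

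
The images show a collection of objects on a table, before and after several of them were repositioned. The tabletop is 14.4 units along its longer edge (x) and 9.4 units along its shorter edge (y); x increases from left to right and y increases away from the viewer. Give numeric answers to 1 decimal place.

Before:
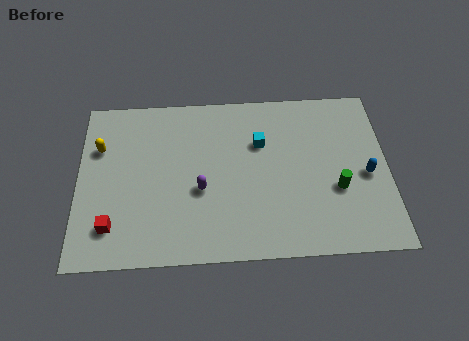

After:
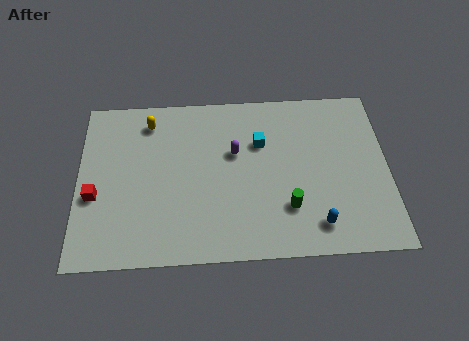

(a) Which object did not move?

the cyan cube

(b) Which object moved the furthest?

the blue capsule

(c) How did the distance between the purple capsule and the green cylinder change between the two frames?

-2.3

The distance was about 6.3 in the first image and 4.0 in the second, so they moved 2.3 units closer together.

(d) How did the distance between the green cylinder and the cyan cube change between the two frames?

-0.6

The distance was about 4.5 in the first image and 3.9 in the second, so they moved 0.6 units closer together.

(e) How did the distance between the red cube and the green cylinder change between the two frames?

-1.5

They were about 10.5 units apart before and 9.0 after — 1.5 units closer together.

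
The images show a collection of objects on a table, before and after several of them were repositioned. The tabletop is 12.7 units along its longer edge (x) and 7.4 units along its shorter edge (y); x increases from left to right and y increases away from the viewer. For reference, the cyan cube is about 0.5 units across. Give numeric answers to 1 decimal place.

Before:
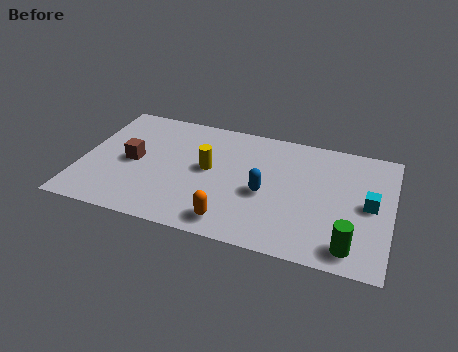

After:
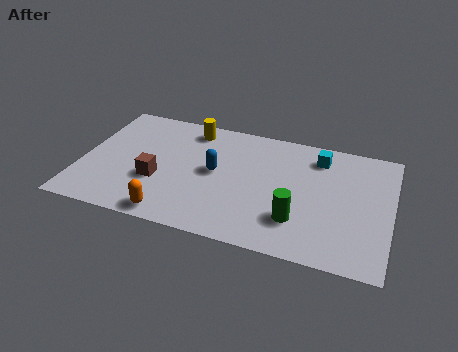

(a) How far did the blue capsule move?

2.2

The blue capsule was near (7.6, 3.2) before and (5.5, 3.9) after, so it travelled √(2.1² + 0.7²) ≈ 2.2 units.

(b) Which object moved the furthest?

the cyan cube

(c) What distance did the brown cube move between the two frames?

1.4

The brown cube was near (2.1, 3.6) before and (3.2, 2.7) after, so it travelled √(1.1² + 0.9²) ≈ 1.4 units.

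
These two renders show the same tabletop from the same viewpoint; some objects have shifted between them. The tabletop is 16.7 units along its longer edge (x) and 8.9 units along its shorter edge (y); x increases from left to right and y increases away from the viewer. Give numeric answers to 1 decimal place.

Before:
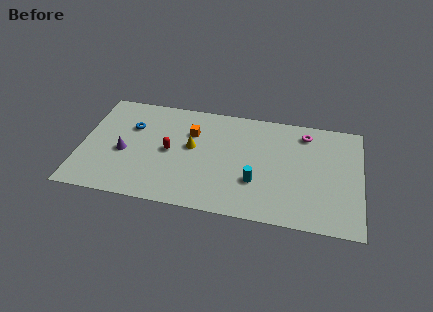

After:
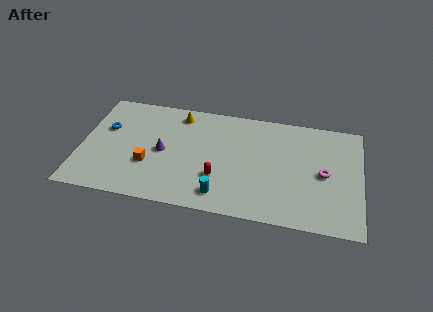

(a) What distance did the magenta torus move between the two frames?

3.3

From (13.3, 7.4) to (14.5, 4.3), the magenta torus covered √(1.2² + 3.1²) ≈ 3.3 units.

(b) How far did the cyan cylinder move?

2.4

The cyan cylinder was near (10.5, 2.9) before and (8.5, 1.5) after, so it travelled √(2.0² + 1.4²) ≈ 2.4 units.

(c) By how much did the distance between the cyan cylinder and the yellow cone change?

+2.3

The distance was about 4.4 in the first image and 6.7 in the second, so they moved 2.3 units further apart.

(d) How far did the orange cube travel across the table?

3.9

The orange cube moved from about (6.5, 6.2) to (4.1, 3.1), a distance of √(2.4² + 3.1²) ≈ 3.9.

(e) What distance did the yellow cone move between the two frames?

2.8

The yellow cone was near (6.6, 5.0) before and (5.7, 7.6) after, so it travelled √(0.9² + 2.6²) ≈ 2.8 units.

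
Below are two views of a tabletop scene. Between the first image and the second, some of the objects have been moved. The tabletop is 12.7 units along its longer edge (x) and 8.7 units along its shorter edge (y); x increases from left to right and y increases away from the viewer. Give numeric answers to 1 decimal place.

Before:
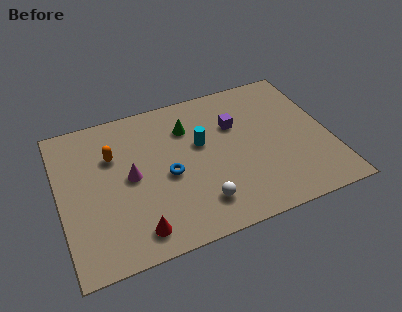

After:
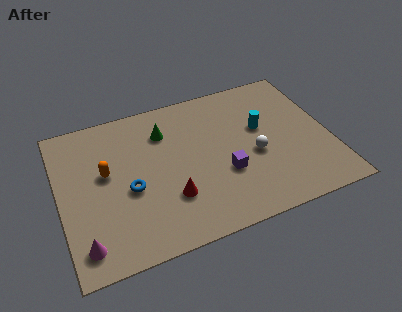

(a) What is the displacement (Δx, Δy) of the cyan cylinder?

(2.9, 0.0)

From the two frames, the cyan cylinder sits at roughly (6.7, 5.2) before and (9.6, 5.2) after.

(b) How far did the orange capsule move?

1.0

The orange capsule moved from about (2.6, 5.9) to (2.2, 5.0), a distance of √(0.4² + 0.9²) ≈ 1.0.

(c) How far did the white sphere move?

3.4

From (6.3, 1.8) to (9.1, 3.7), the white sphere covered √(2.8² + 1.9²) ≈ 3.4 units.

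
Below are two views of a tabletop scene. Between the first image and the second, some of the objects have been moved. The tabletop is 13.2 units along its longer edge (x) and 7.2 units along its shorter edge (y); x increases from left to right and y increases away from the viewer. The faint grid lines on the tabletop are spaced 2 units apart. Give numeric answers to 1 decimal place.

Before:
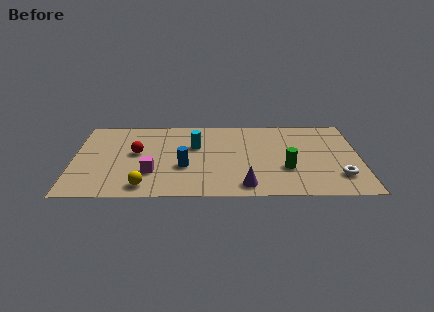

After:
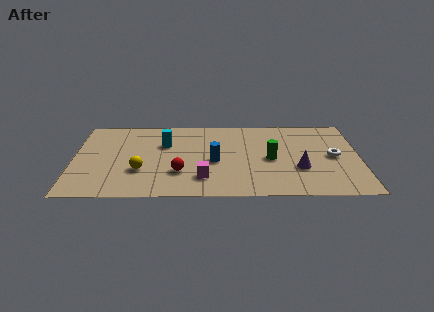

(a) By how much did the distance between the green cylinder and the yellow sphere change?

-0.6

The distance was about 6.7 in the first image and 6.1 in the second, so they moved 0.6 units closer together.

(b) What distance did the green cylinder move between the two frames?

1.1

The green cylinder was near (9.8, 2.5) before and (9.1, 3.4) after, so it travelled √(0.7² + 0.9²) ≈ 1.1 units.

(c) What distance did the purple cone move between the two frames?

2.9

The purple cone was near (7.9, 1.0) before and (10.4, 2.5) after, so it travelled √(2.5² + 1.5²) ≈ 2.9 units.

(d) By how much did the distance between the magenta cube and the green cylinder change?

-2.7

The distance was about 6.2 in the first image and 3.5 in the second, so they moved 2.7 units closer together.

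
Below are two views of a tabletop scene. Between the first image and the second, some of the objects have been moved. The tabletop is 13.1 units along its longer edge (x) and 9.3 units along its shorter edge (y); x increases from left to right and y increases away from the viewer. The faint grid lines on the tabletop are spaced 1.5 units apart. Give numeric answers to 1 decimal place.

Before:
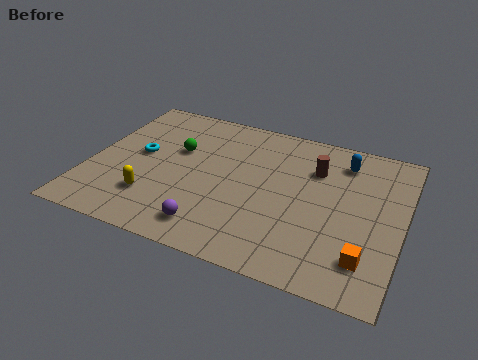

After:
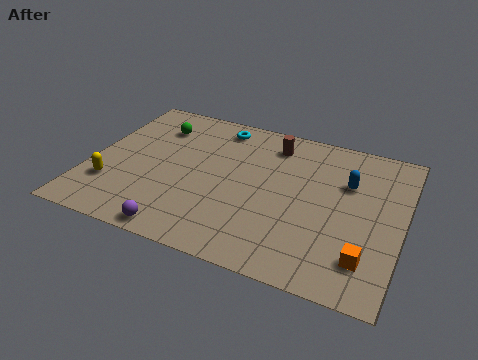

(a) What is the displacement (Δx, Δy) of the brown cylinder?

(-1.9, 1.0)

From the two frames, the brown cylinder sits at roughly (9.3, 6.6) before and (7.4, 7.6) after.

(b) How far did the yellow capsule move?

1.8

The yellow capsule moved from about (2.9, 2.4) to (1.1, 2.6), a distance of √(1.8² + 0.2²) ≈ 1.8.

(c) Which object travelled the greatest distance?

the cyan torus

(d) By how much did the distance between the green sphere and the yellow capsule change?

+1.2

The distance was about 3.5 in the first image and 4.7 in the second, so they moved 1.2 units further apart.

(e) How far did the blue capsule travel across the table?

1.3

The blue capsule moved from about (10.4, 7.5) to (10.7, 6.2), a distance of √(0.3² + 1.3²) ≈ 1.3.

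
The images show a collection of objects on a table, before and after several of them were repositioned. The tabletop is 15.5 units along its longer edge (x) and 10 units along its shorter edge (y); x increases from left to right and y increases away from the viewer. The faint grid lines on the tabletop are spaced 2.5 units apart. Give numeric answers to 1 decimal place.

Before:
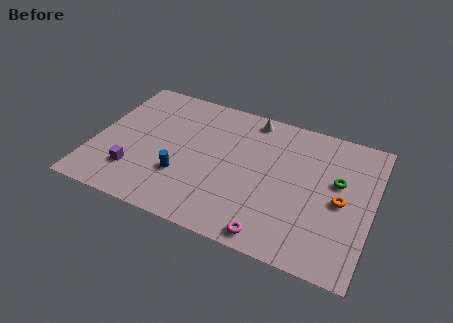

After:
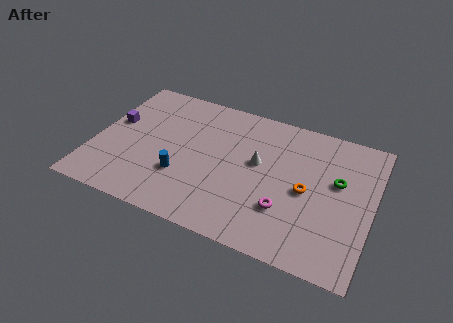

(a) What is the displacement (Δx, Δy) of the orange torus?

(-1.9, 0.0)

From the two frames, the orange torus sits at roughly (13.8, 4.7) before and (11.9, 4.7) after.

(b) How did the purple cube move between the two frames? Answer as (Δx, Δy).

(-1.6, 3.3)

The purple cube started near (2.5, 2.5) and ended near (0.9, 5.8).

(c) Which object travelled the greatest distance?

the purple cube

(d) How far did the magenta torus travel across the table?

2.1

The magenta torus was near (10.4, 1.0) before and (10.9, 3.0) after, so it travelled √(0.5² + 2.0²) ≈ 2.1 units.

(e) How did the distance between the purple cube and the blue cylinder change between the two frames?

+2.2

The distance was about 2.7 in the first image and 4.9 in the second, so they moved 2.2 units further apart.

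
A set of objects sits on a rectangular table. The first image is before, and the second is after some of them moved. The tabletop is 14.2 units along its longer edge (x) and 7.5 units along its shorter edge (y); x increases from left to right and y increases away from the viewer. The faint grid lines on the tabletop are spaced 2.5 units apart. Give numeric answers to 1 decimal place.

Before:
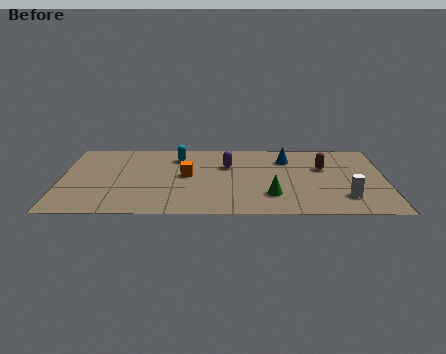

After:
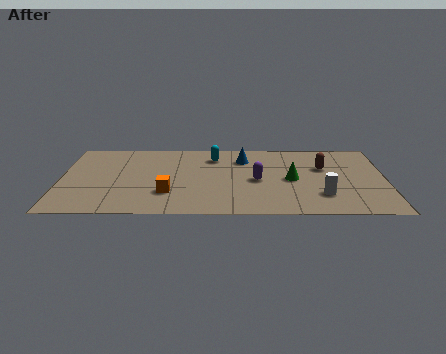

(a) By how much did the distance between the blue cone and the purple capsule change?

-0.4

They were about 2.7 units apart before and 2.3 after — 0.4 units closer together.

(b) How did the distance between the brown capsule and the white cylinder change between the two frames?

-0.3

Before: roughly 3.1 units apart; after: 2.8. That's 0.3 units closer together.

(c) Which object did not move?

the brown capsule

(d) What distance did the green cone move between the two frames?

1.8

From (9.2, 2.0) to (10.1, 3.6), the green cone covered √(0.9² + 1.6²) ≈ 1.8 units.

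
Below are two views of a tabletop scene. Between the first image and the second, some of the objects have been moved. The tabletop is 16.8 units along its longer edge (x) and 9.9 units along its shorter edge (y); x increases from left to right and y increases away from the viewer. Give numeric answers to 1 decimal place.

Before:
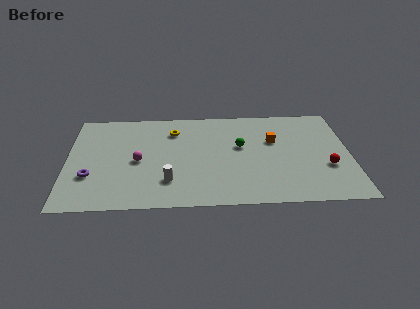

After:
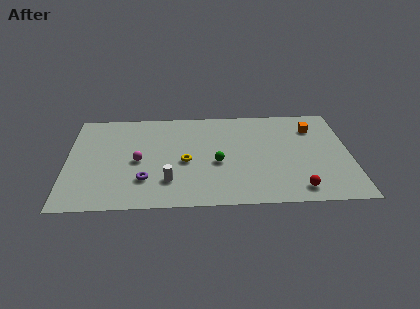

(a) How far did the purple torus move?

3.2

From (1.4, 3.2) to (4.6, 2.7), the purple torus covered √(3.2² + 0.5²) ≈ 3.2 units.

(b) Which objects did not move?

the white cylinder and the magenta sphere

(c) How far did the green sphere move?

2.1

From (10.3, 5.8) to (8.9, 4.2), the green sphere covered √(1.4² + 1.6²) ≈ 2.1 units.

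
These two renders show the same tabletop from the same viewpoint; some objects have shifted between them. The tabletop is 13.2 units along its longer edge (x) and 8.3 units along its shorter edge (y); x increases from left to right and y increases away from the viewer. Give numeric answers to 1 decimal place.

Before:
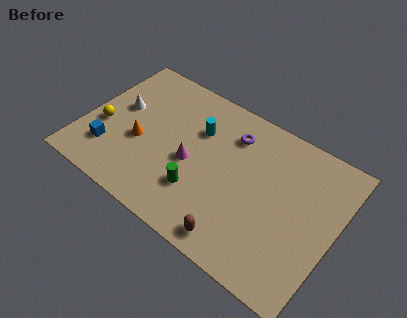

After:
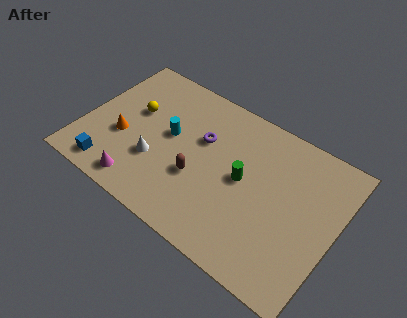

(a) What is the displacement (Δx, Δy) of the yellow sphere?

(1.4, 1.7)

The yellow sphere was at about (1.0, 3.3) and moved to about (2.4, 5.0).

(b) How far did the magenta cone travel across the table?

3.4

The magenta cone moved from about (5.7, 3.7) to (3.5, 1.1), a distance of √(2.2² + 2.6²) ≈ 3.4.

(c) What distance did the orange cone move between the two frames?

0.9

The orange cone was near (3.0, 3.4) before and (2.1, 3.2) after, so it travelled √(0.9² + 0.2²) ≈ 0.9 units.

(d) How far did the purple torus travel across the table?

1.8

The purple torus moved from about (7.4, 6.4) to (6.0, 5.3), a distance of √(1.4² + 1.1²) ≈ 1.8.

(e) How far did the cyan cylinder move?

1.7

The cyan cylinder moved from about (5.7, 5.7) to (4.4, 4.6), a distance of √(1.3² + 1.1²) ≈ 1.7.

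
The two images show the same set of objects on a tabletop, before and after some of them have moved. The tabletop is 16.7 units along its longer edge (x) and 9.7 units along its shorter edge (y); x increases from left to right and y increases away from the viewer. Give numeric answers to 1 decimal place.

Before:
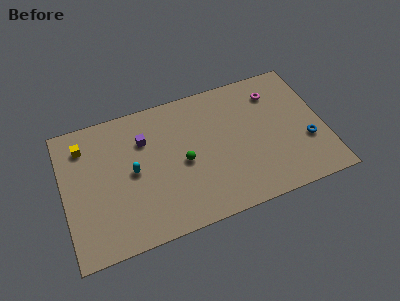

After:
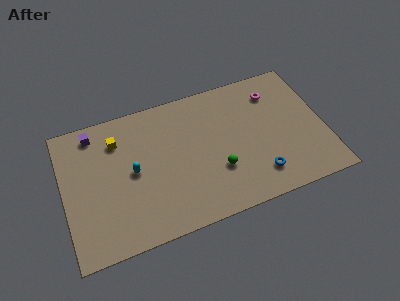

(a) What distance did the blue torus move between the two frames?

3.6

The blue torus was near (15.5, 3.4) before and (12.2, 2.0) after, so it travelled √(3.3² + 1.4²) ≈ 3.6 units.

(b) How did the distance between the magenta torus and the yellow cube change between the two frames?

-2.1

Before: roughly 12.3 units apart; after: 10.2. That's 2.1 units closer together.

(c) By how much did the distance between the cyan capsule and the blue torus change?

-2.9

They were about 11.2 units apart before and 8.3 after — 2.9 units closer together.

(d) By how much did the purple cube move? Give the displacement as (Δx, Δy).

(-3.1, 1.5)

From the two frames, the purple cube sits at roughly (5.3, 6.9) before and (2.2, 8.4) after.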